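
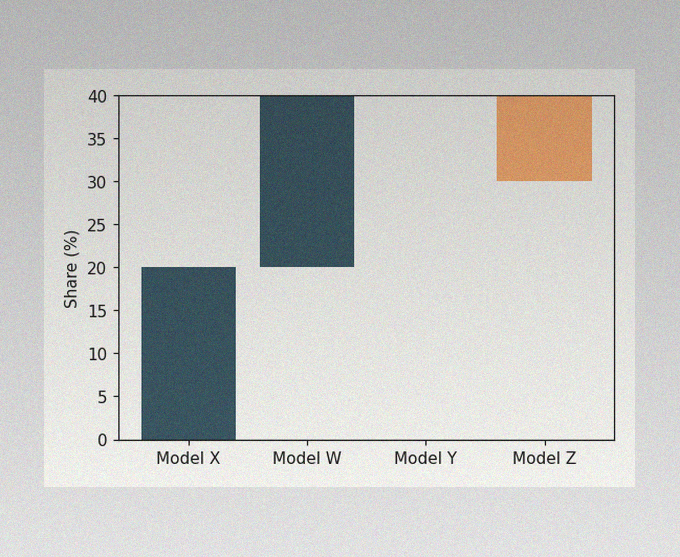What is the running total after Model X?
20%

The image has some photo noise and uneven lighting. After Model X the running total reaches 20%.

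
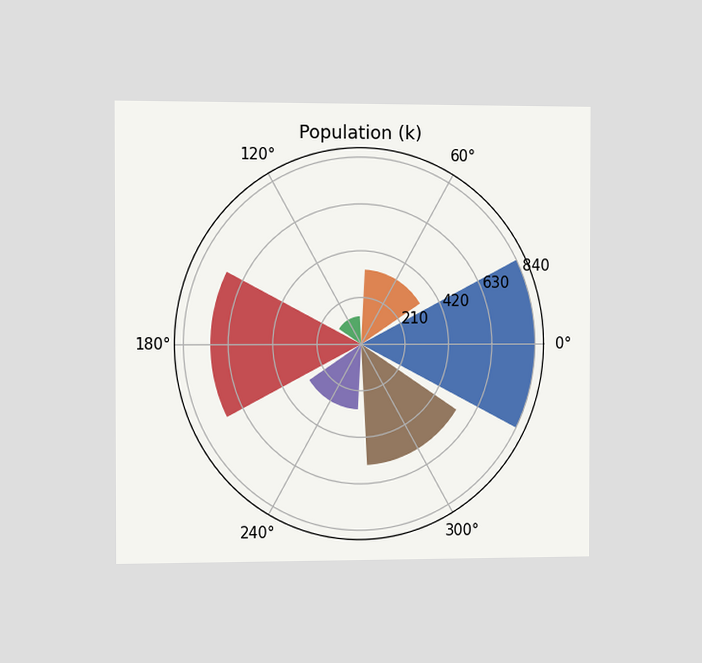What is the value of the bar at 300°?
The chart is viewed slightly from the left. The bar at 300° reaches 546k on the radial axis.

546k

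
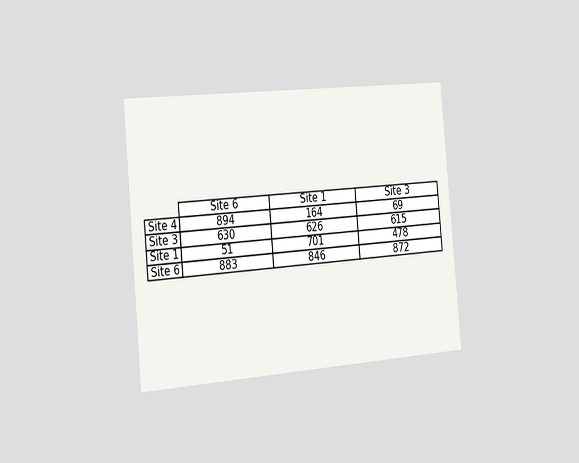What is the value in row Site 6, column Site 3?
The chart is tilted about 5° counter-clockwise and viewed slightly from the left. The (Site 6, Site 3) cell reads 872.

872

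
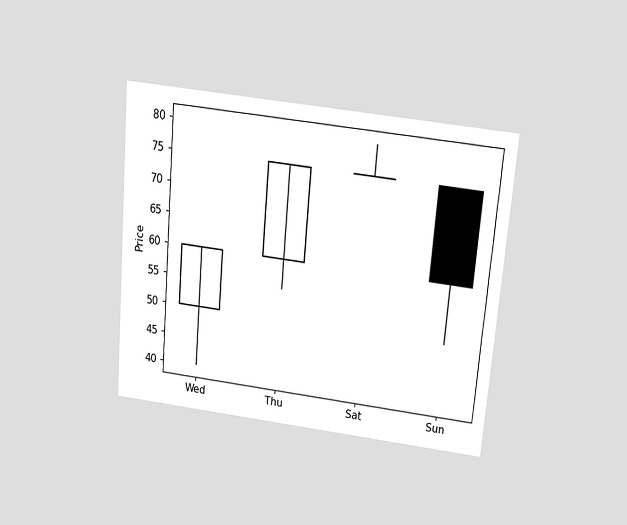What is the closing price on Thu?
75

The chart is tilted about 5° clockwise and viewed slightly from above. The Thu candle closes at 75.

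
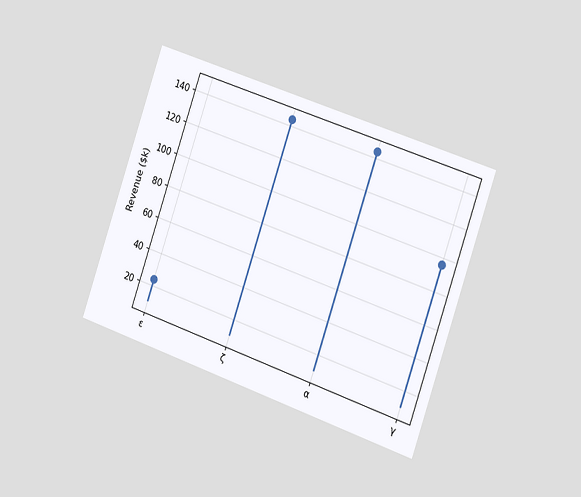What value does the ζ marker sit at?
$144k

The chart is tilted about 19° clockwise and viewed slightly from the right. The ζ marker sits at $144k.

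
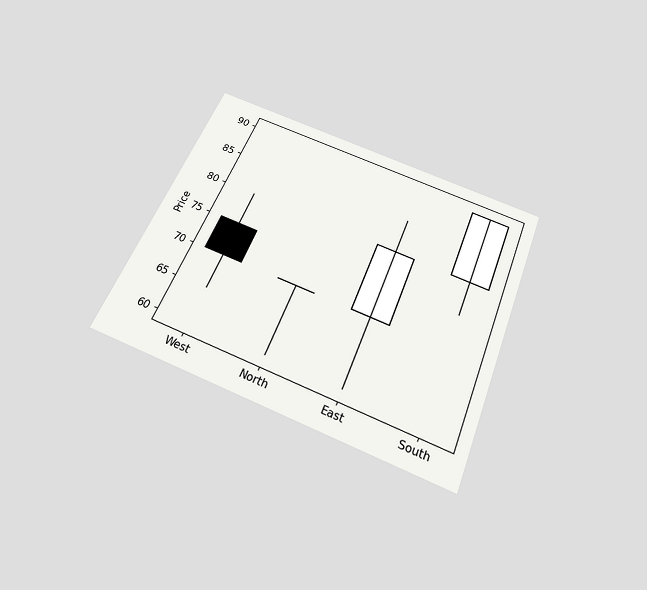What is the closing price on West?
The chart is tilted about 22° clockwise and viewed slightly from below. The West candle closes at 70.

70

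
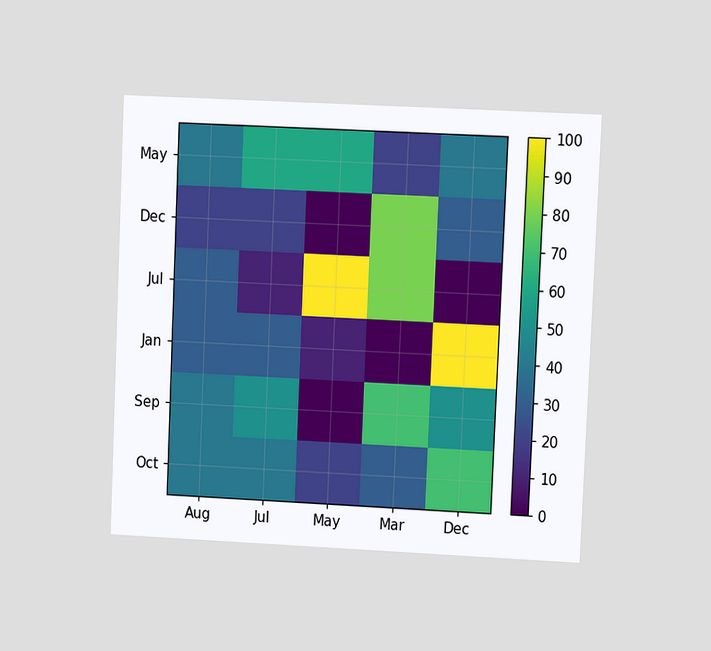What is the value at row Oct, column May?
20

The chart is tilted about 2° clockwise and viewed at a slight angle. Matching cell (Oct, May) against the colorbar gives 20.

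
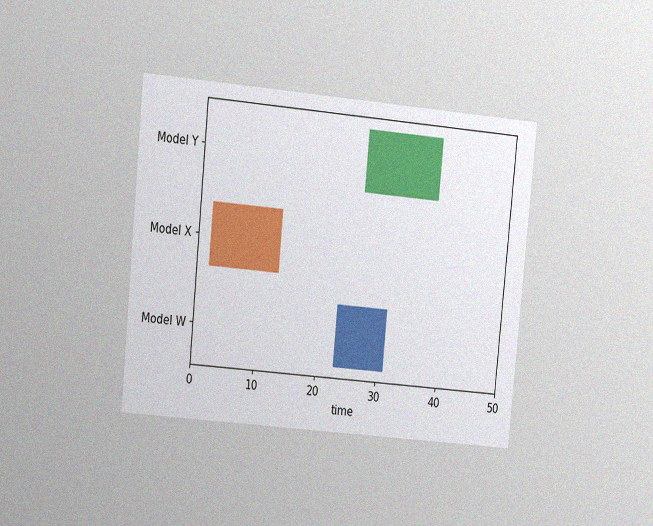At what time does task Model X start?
The chart is tilted about 6° clockwise and viewed at a slight angle, with some photo noise. The Model X bar begins at t=2.

2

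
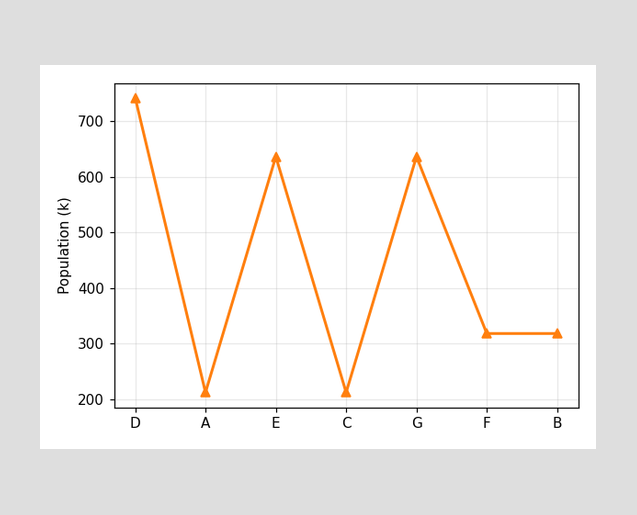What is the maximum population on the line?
742k

The highest point is at D, and reading across to the y-axis gives 742k.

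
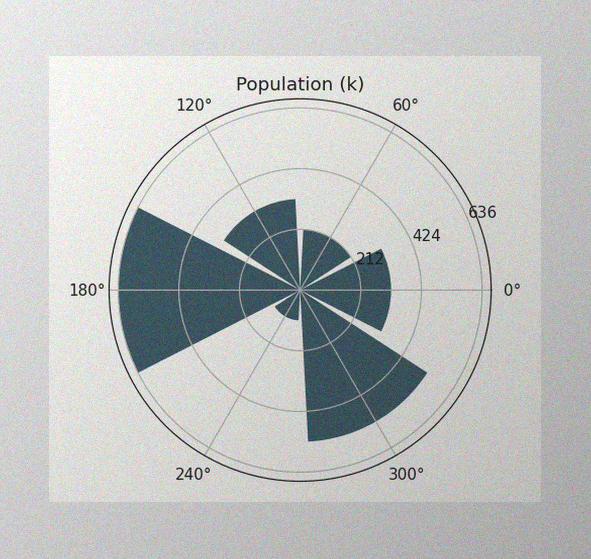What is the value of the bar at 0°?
318k

The image has some photo noise and uneven lighting. The bar at 0° reaches 318k on the radial axis.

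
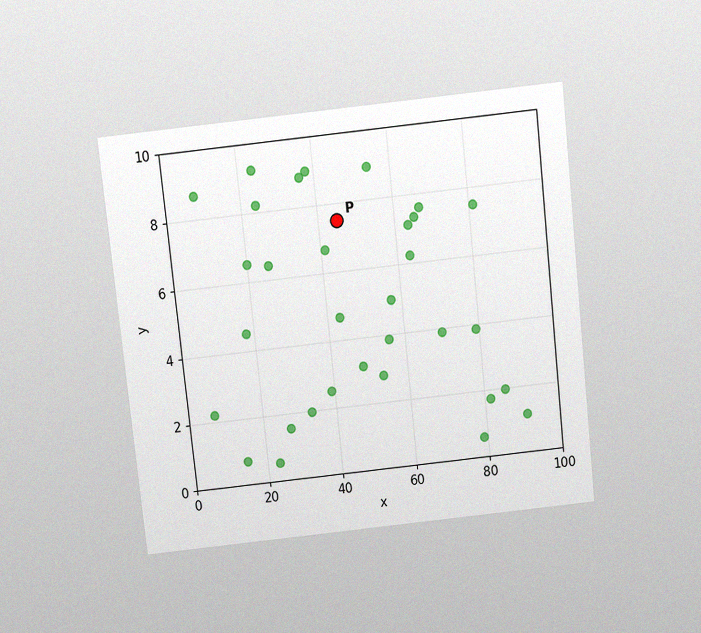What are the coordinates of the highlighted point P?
The chart is tilted about 6° counter-clockwise and viewed slightly from above, with some photo noise. Following the gridlines from P to each axis, P sits at (45, 7.5).

(45, 7.5)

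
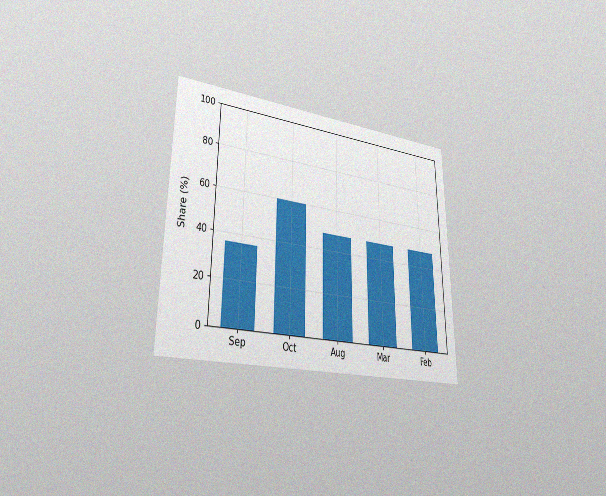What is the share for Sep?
36%

The chart is viewed slightly from the left, with some photo noise. Reading along the chart's y-axis, the Sep bar reaches 36%.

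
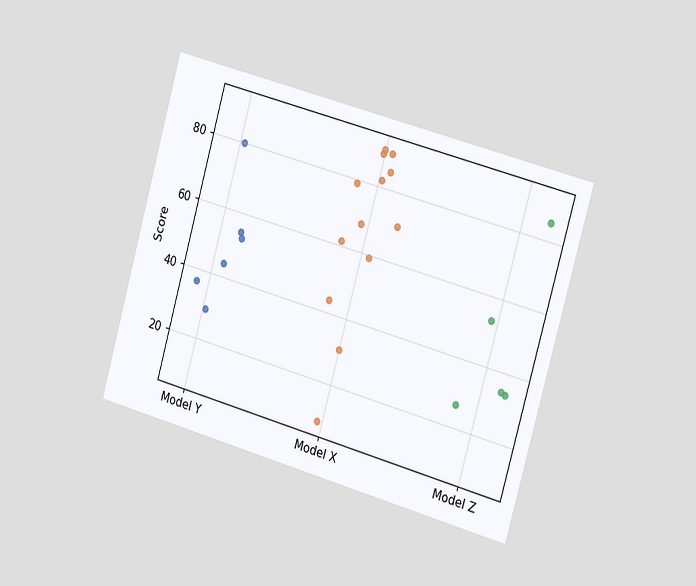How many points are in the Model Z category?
5

The chart is tilted about 16° clockwise and viewed slightly from the right. Counting the markers in the Model Z column gives 5.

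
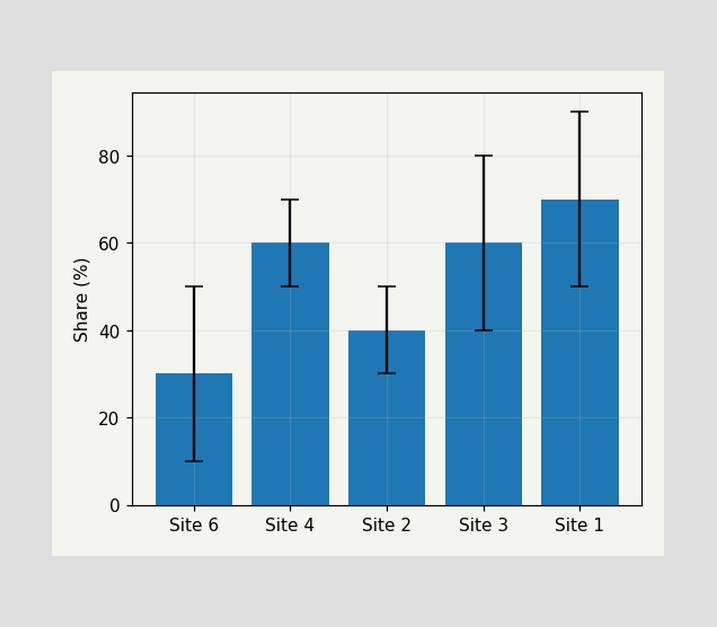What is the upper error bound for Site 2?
The Site 2 bar's upper whisker reaches 50%.

50%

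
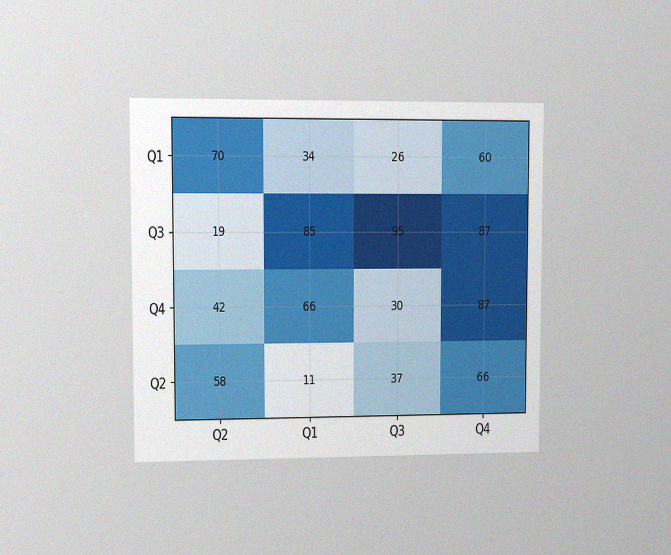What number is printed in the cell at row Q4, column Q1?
66

The chart is viewed at a slight angle, with some photo noise. The (Q4, Q1) cell reads 66.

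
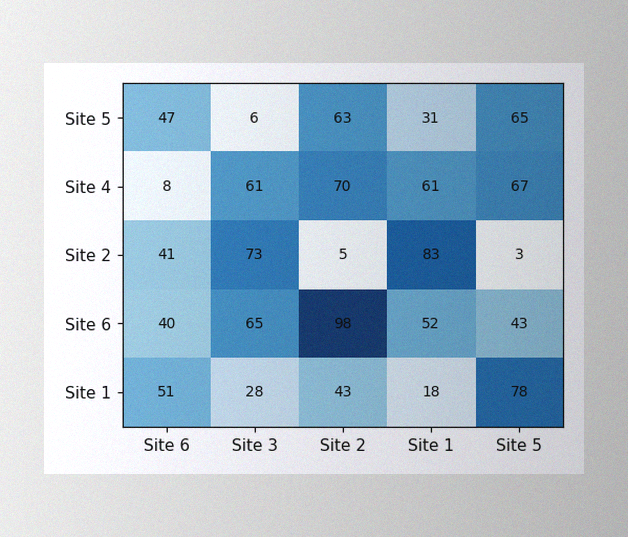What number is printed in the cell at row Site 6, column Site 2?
The image has some photo noise and uneven lighting. The (Site 6, Site 2) cell reads 98.

98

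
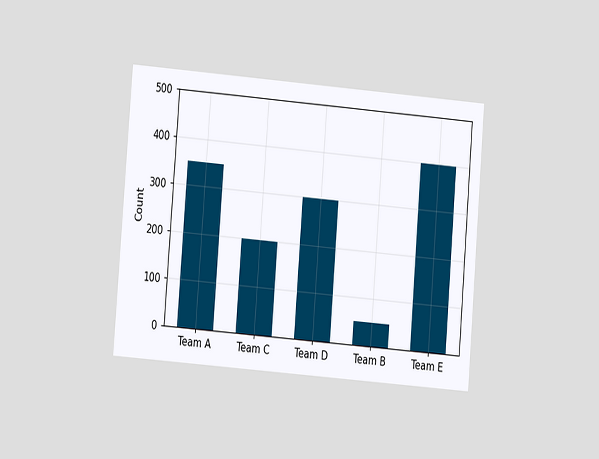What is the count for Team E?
400

The chart is tilted about 5° clockwise and viewed at a slight angle. Reading along the chart's y-axis, the Team E bar reaches 400.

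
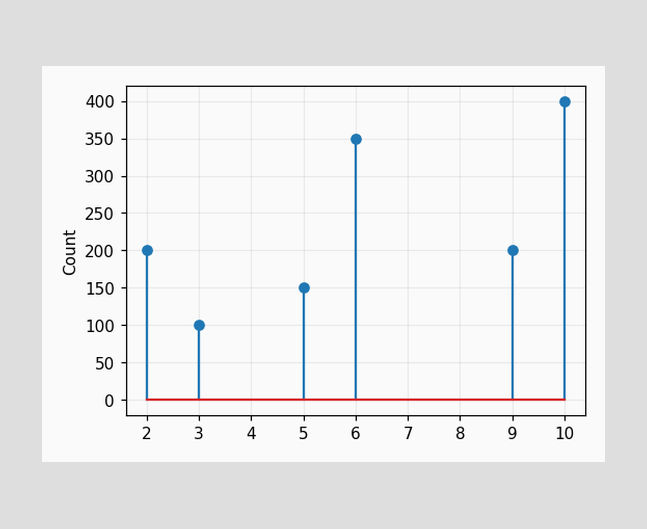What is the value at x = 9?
The stem at x=9 reaches 200.

200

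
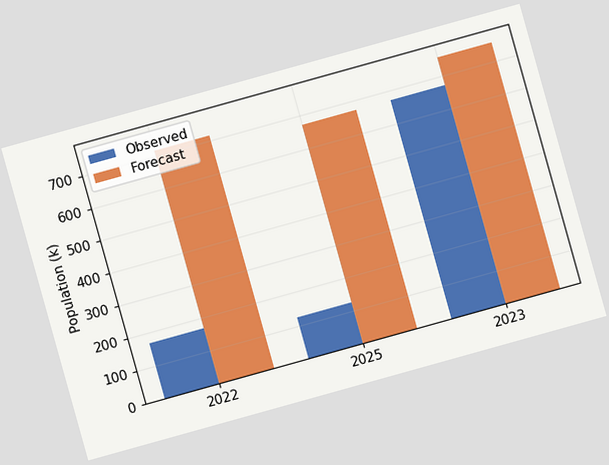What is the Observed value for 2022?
The chart is tilted about 16° counter-clockwise. The Observed bar at 2022 reaches 168k on the y-axis.

168k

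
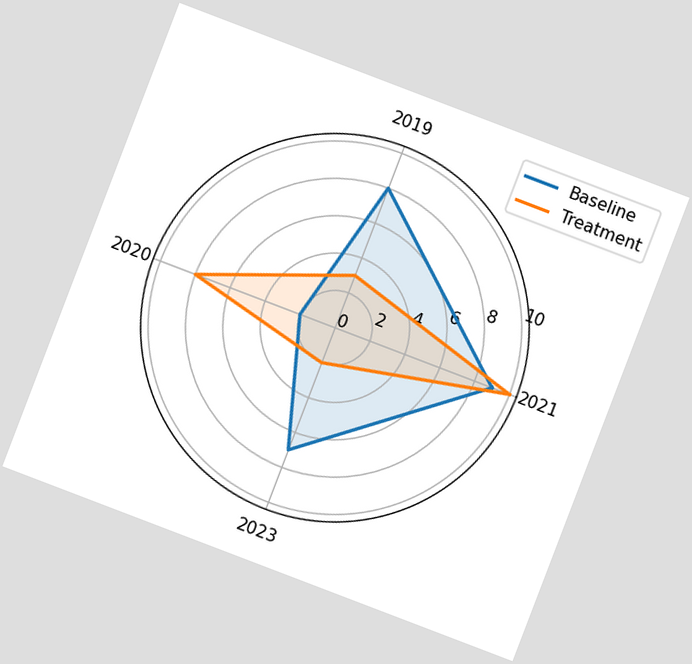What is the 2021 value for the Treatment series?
The chart is tilted about 21° clockwise. On the 2021 axis, Treatment reaches 10.

10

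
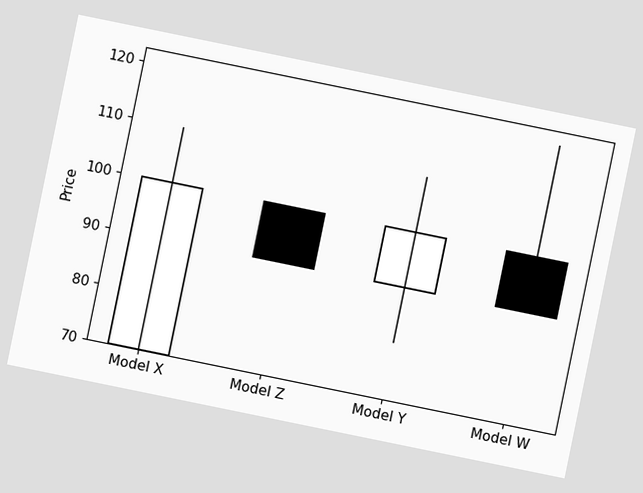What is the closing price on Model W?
The chart is tilted about 12° clockwise. The Model W candle closes at 90.

90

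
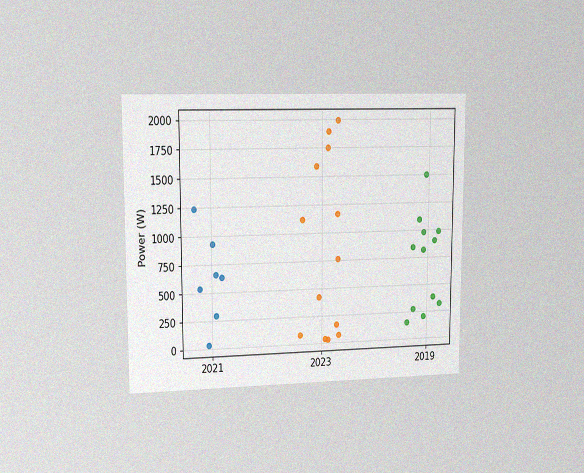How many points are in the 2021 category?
7

The chart is viewed slightly from the left, with some photo noise. Counting the markers in the 2021 column gives 7.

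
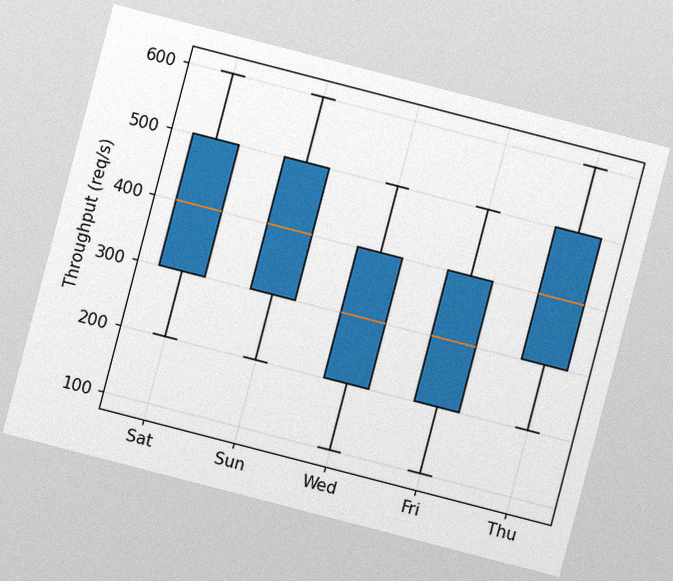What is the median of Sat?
The chart is tilted about 15° clockwise, with some photo noise. The median line in the Sat box sits at 400req/s.

400req/s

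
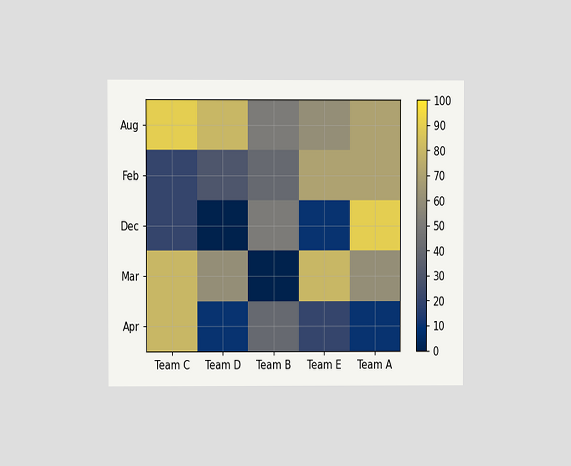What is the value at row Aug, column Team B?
The chart is viewed at a slight angle. Matching cell (Aug, Team B) against the colorbar gives 50.

50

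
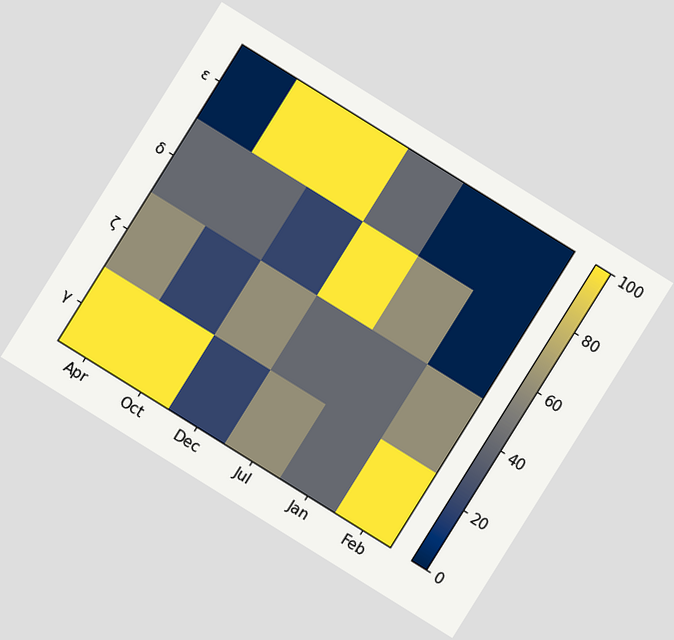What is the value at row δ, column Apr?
40

The chart is tilted about 32° clockwise. Matching cell (δ, Apr) against the colorbar gives 40.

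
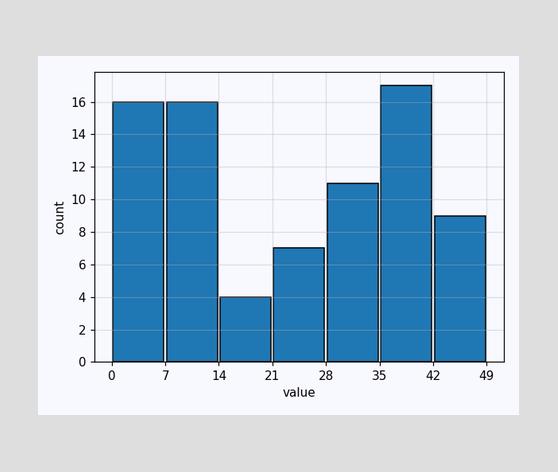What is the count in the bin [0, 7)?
16

The [0, 7) bin has height 16.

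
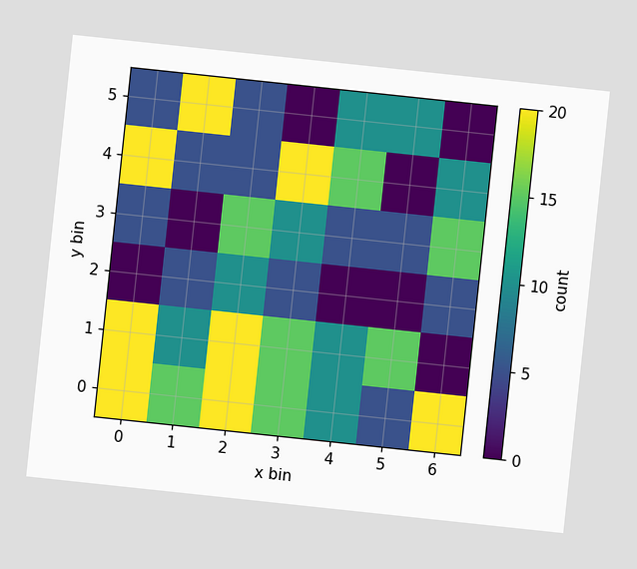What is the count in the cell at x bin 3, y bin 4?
The chart is tilted about 6° clockwise. Matching the cell (3, 4) against the colorbar gives 20.

20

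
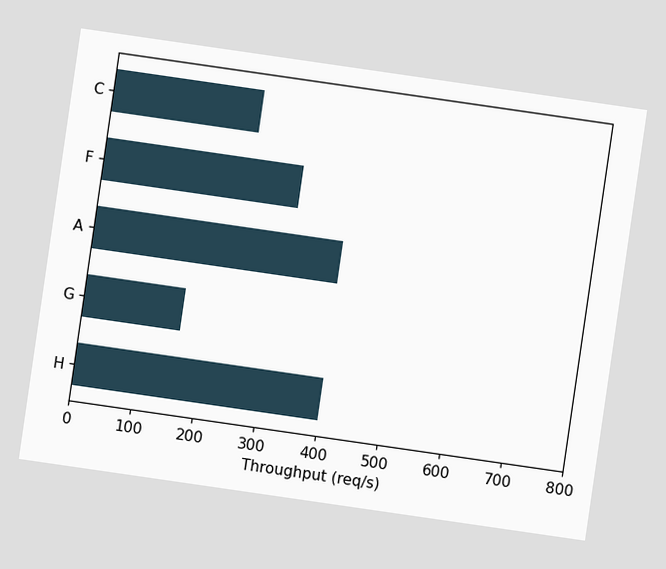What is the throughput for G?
160req/s

The chart is tilted about 8° clockwise. Reading along the chart's x-axis, the G bar reaches 160req/s.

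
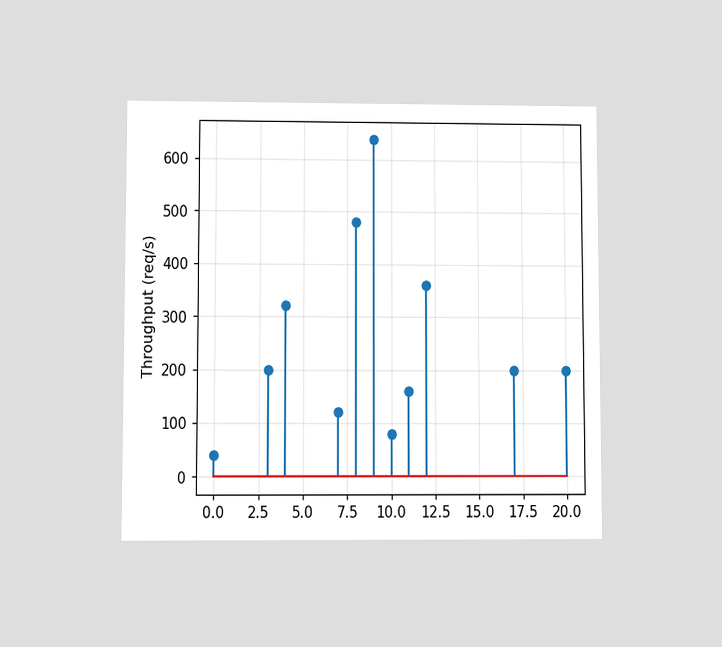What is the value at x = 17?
200req/s

The chart is viewed at a slight angle. The stem at x=17 reaches 200req/s.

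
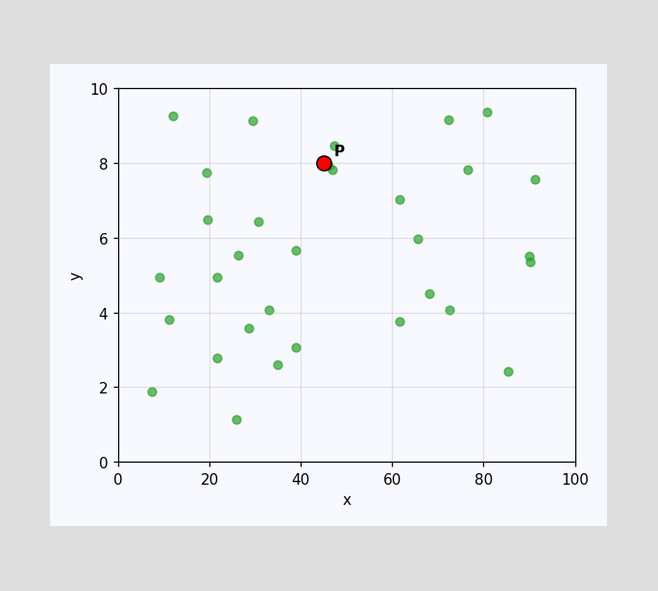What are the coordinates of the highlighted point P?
Following the gridlines from P to each axis, P sits at (45, 8).

(45, 8)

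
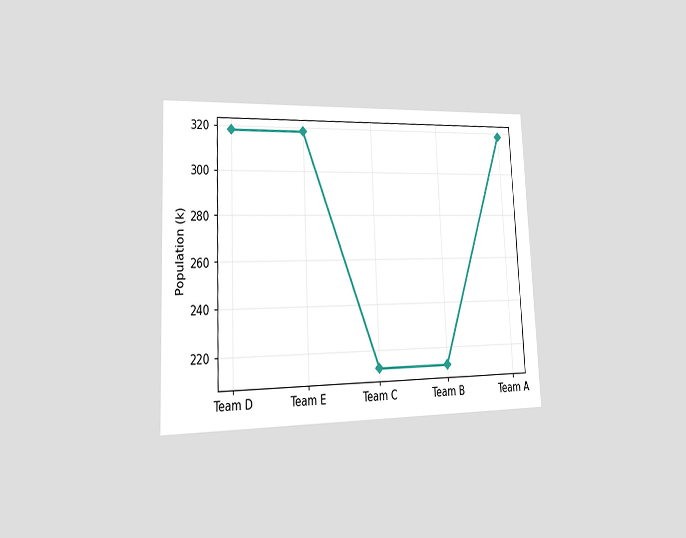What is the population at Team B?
212k

The chart is tilted about 3° counter-clockwise and viewed slightly from the left. At Team B, the line is at 212k.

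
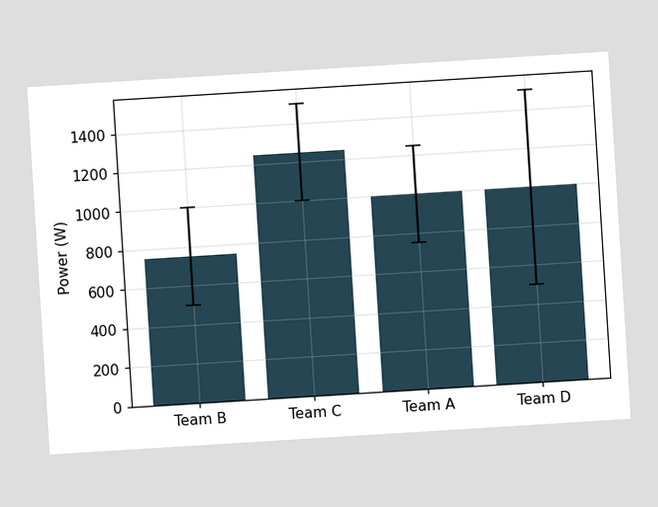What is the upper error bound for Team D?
The chart is tilted about 4° counter-clockwise. The Team D bar's upper whisker reaches 1500W.

1500W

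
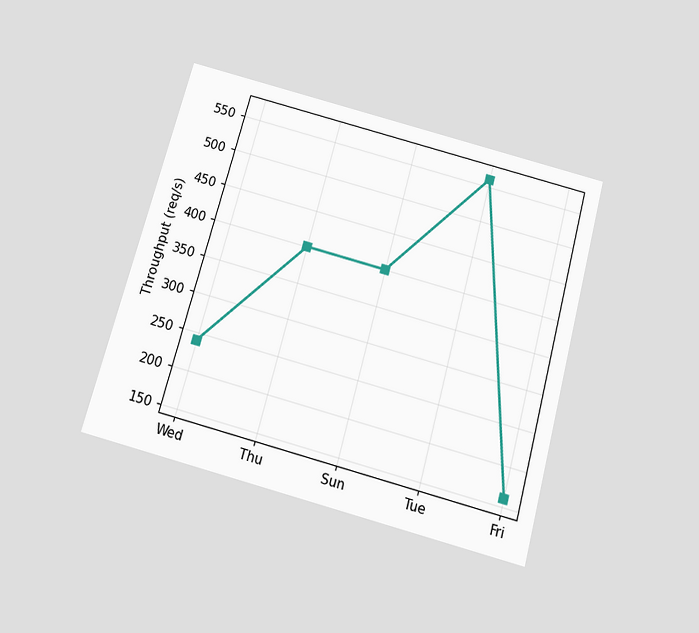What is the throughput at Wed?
240req/s

The chart is tilted about 15° clockwise and viewed slightly from below. At Wed, the line is at 240req/s.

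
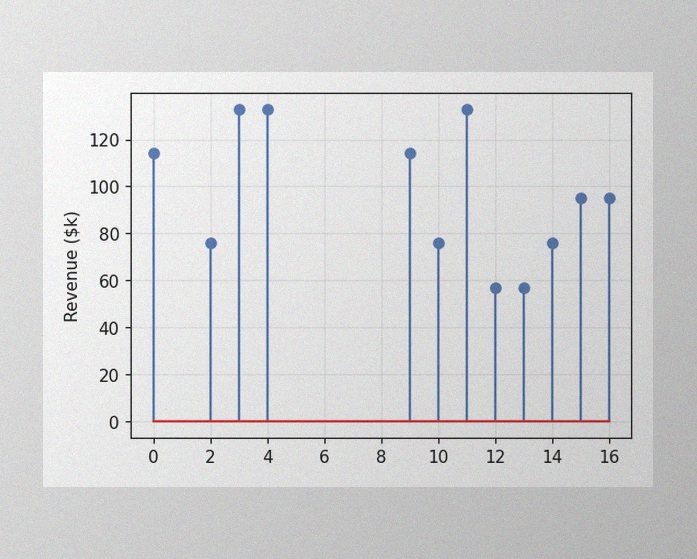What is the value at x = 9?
$114k

The image has some photo noise and uneven lighting. The stem at x=9 reaches $114k.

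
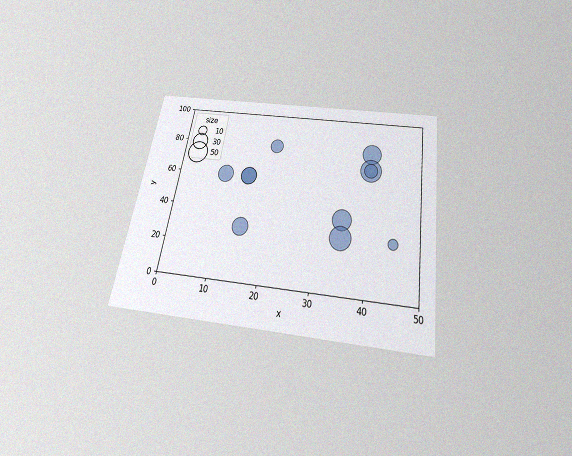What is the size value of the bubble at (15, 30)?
The chart is tilted about 9° clockwise and viewed slightly from below, with some photo noise. Matching the bubble at (15, 30) against the size legend gives 30.

30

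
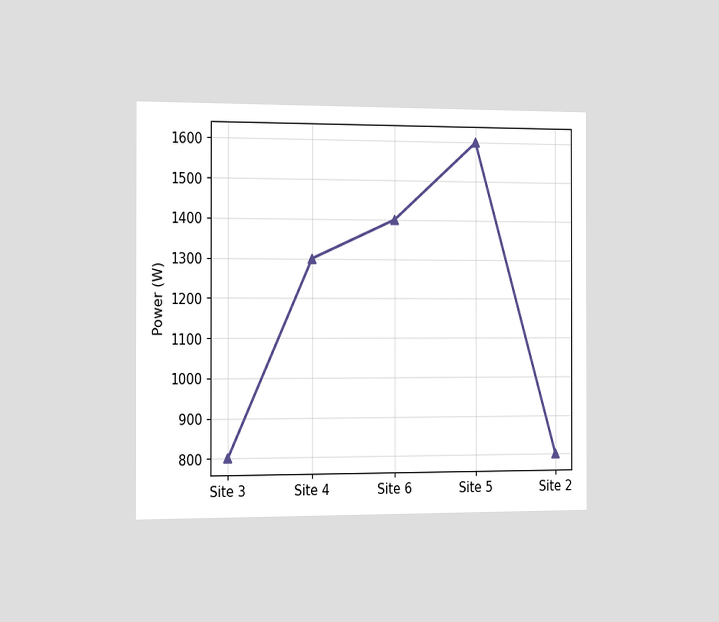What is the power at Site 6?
The chart is viewed slightly from the left. At Site 6, the line is at 1400W.

1400W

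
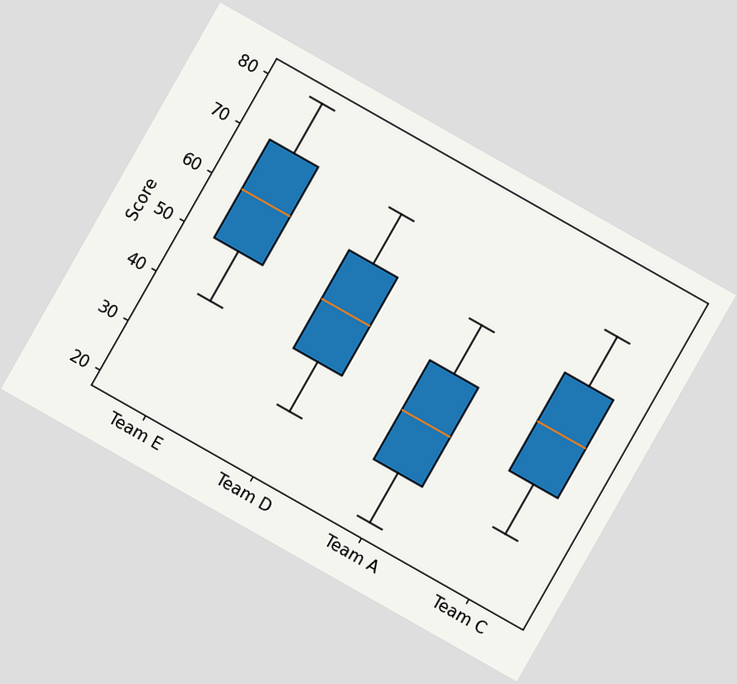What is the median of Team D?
50

The chart is tilted about 30° clockwise. The median line in the Team D box sits at 50.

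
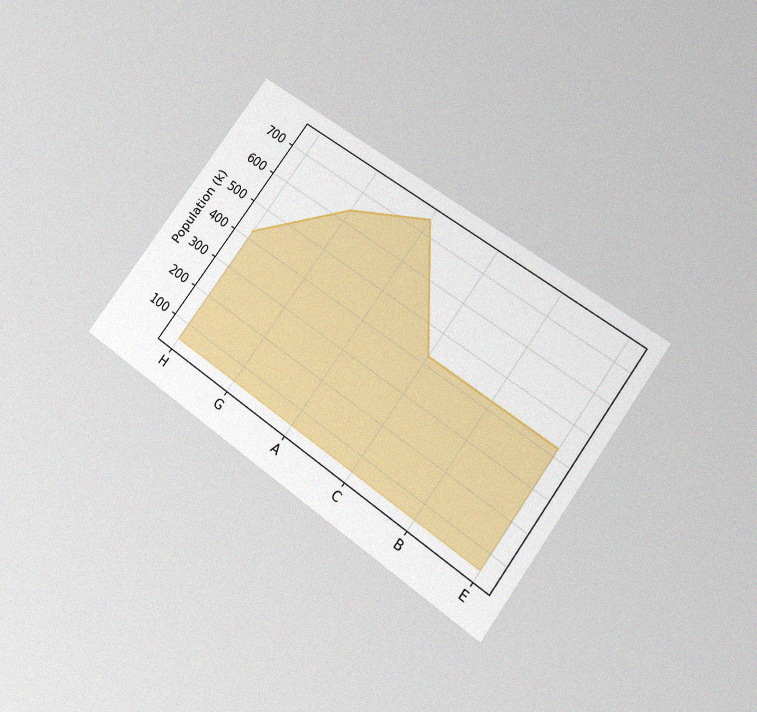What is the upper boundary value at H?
The chart is tilted about 36° clockwise and viewed slightly from below, with some photo noise. At H the upper boundary is at 424k.

424k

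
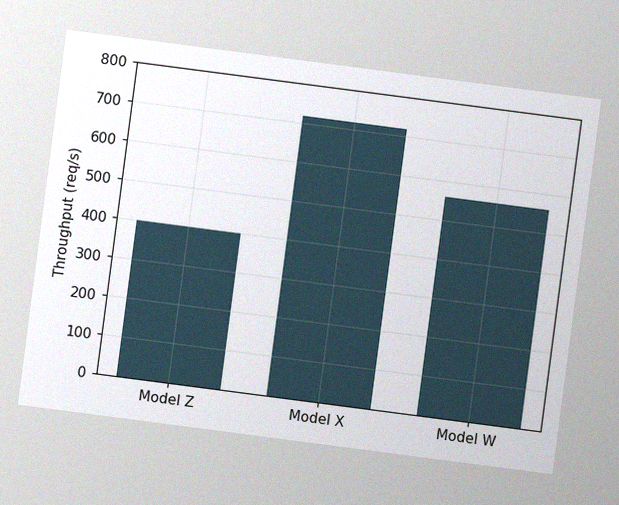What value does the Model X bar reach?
The chart is tilted about 7° clockwise, with some photo noise. Reading along the chart's y-axis, the Model X bar reaches 720req/s.

720req/s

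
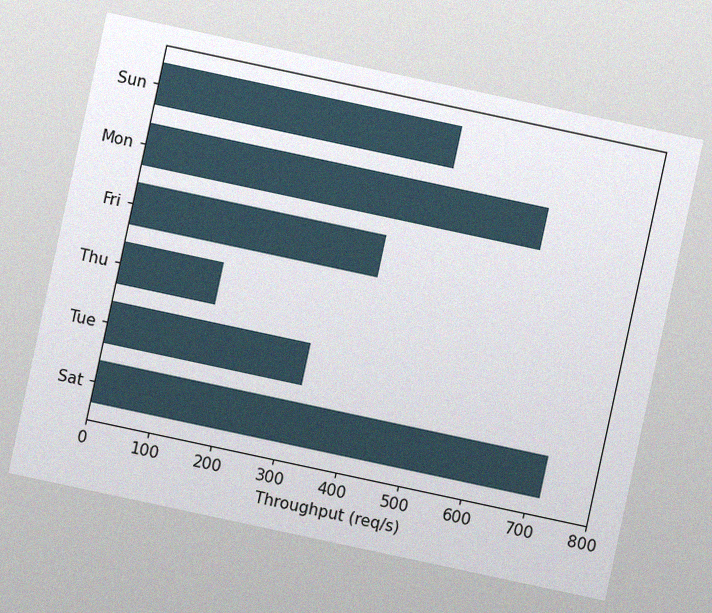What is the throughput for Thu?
The chart is tilted about 12° clockwise, with some photo noise. Reading along the chart's x-axis, the Thu bar reaches 160req/s.

160req/s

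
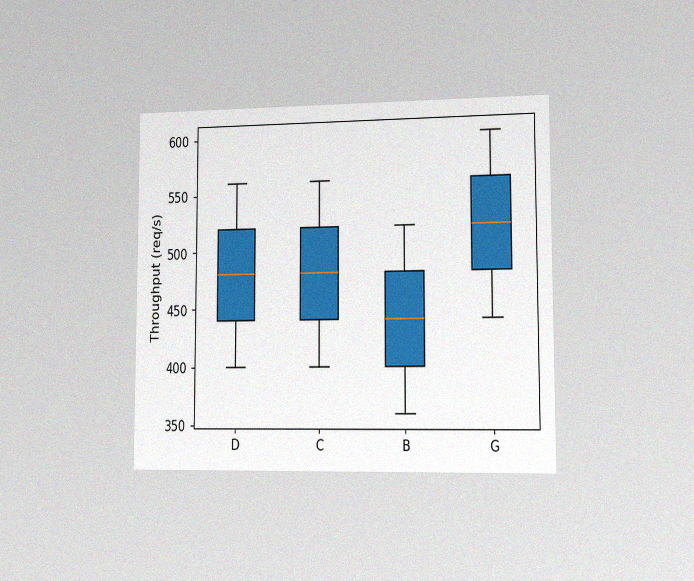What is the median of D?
480req/s

The chart is viewed slightly from the right, with some photo noise. The median line in the D box sits at 480req/s.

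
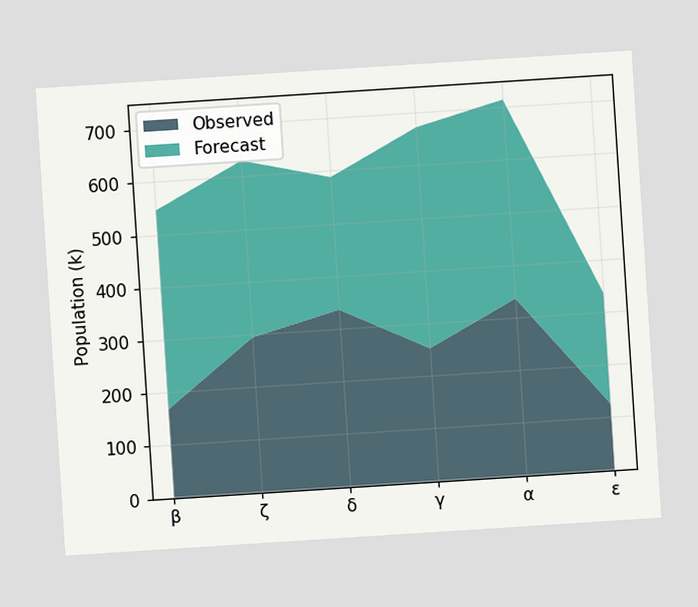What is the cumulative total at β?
546k

The chart is tilted about 4° counter-clockwise. The stacked total at β reaches 546k.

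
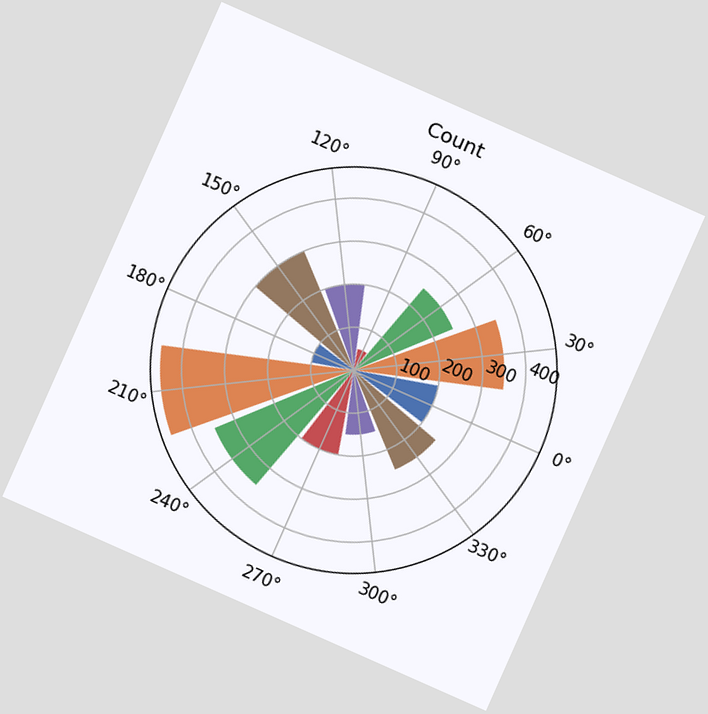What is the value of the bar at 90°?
The chart is tilted about 24° clockwise. The bar at 90° reaches 50 on the radial axis.

50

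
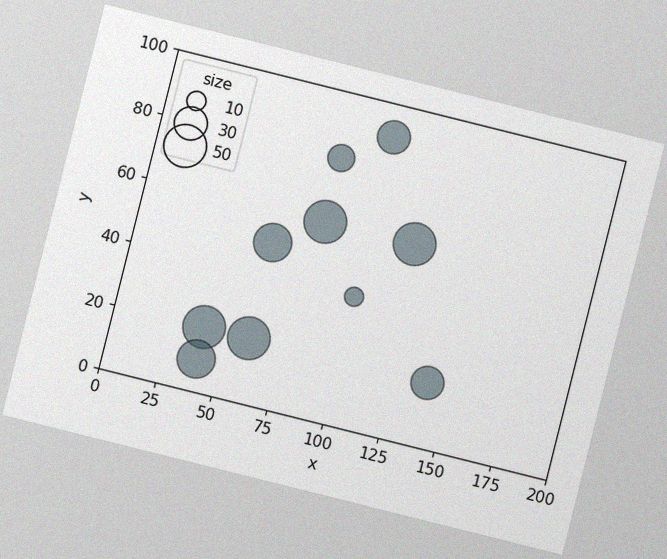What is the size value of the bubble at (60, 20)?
The chart is tilted about 14° clockwise, with some photo noise. Matching the bubble at (60, 20) against the size legend gives 50.

50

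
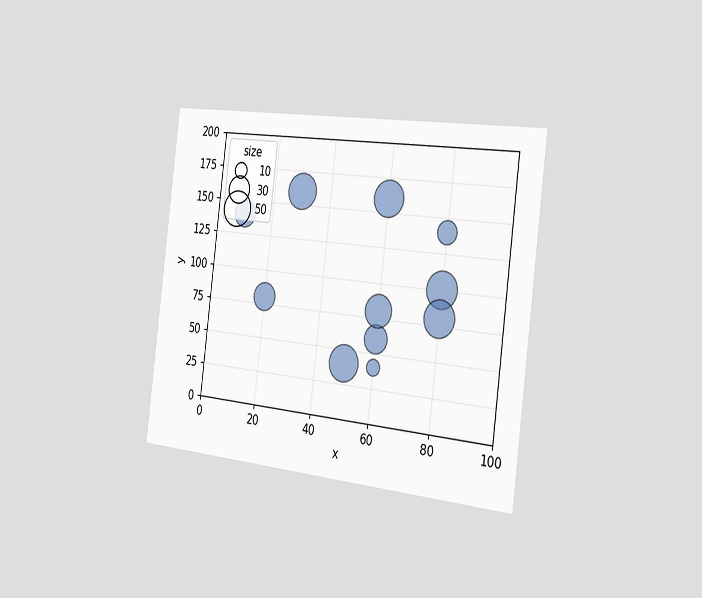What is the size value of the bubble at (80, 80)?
The chart is tilted about 7° clockwise and viewed slightly from the right. Matching the bubble at (80, 80) against the size legend gives 50.

50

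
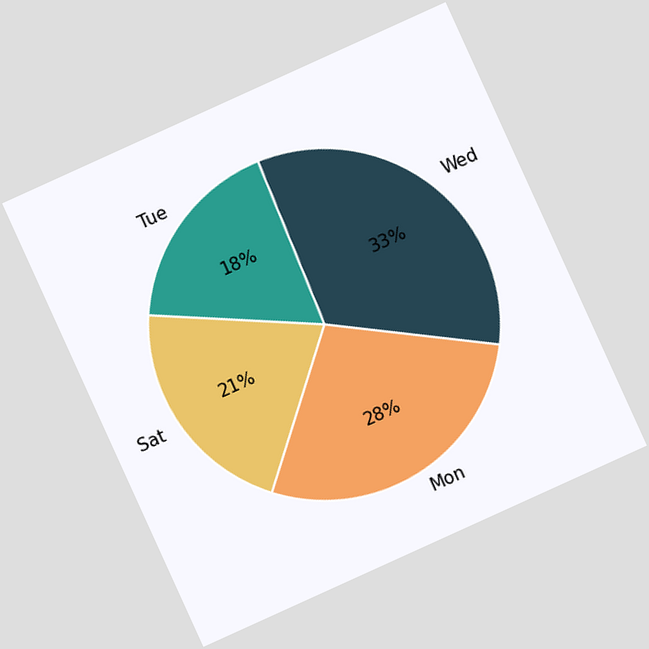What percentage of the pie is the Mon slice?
The chart is tilted about 24° counter-clockwise. The Mon slice takes up 28% of the pie.

28%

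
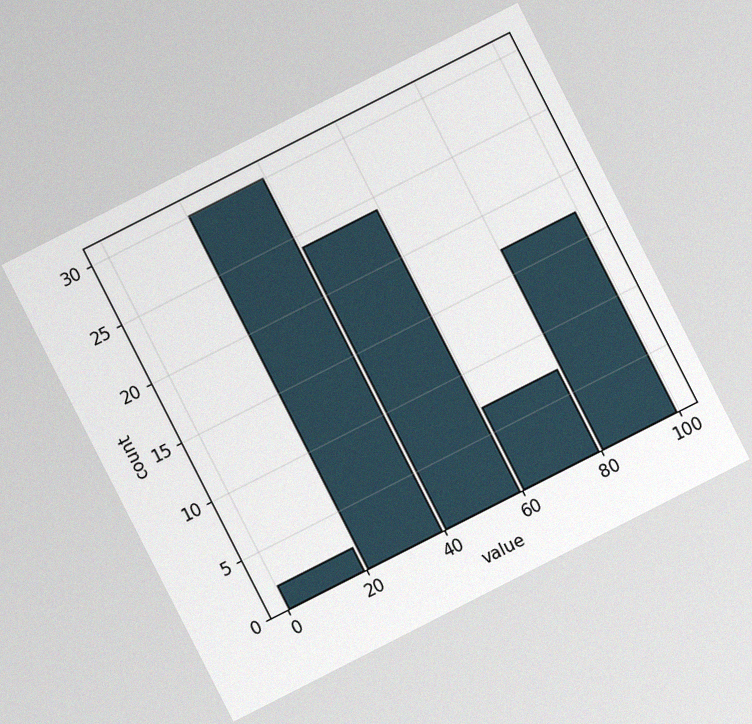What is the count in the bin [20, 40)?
The chart is tilted about 27° counter-clockwise, with some photo noise. The [20, 40) bin has height 30.

30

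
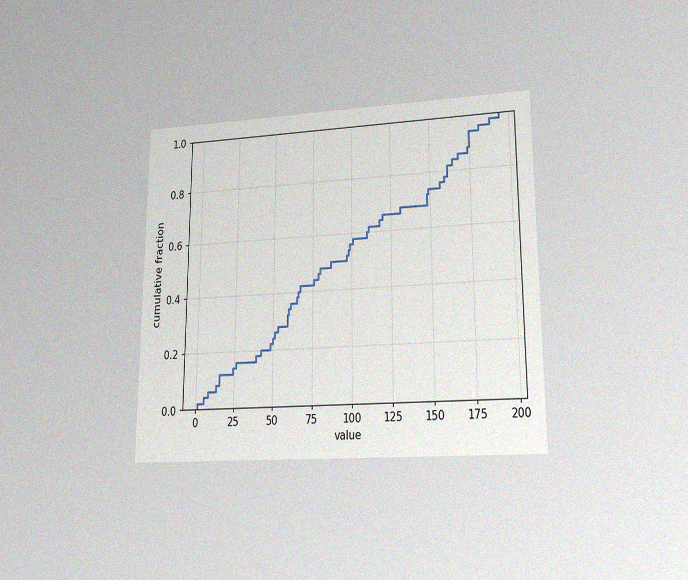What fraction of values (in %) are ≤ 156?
The chart is viewed at a slight angle, with some photo noise. At x=156 the ECDF step is at 76%.

76%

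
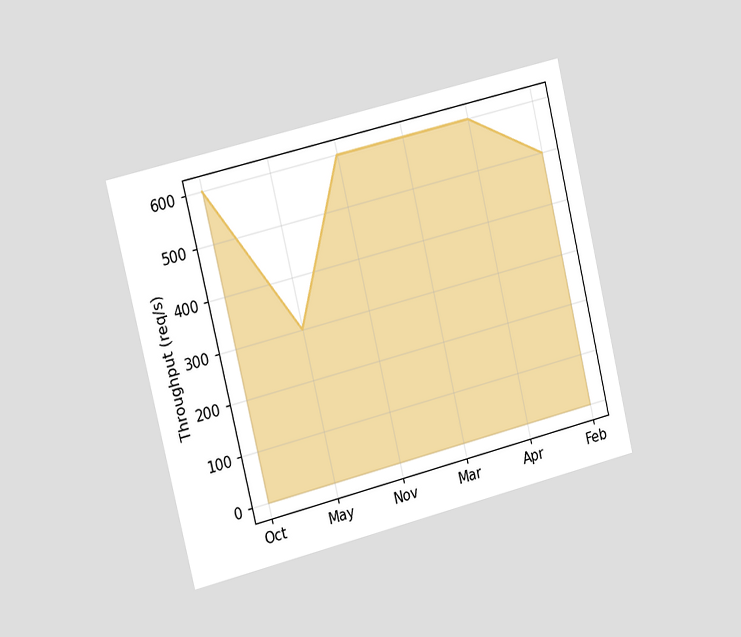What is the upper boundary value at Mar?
600req/s

The chart is tilted about 13° counter-clockwise and viewed slightly from the left. At Mar the upper boundary is at 600req/s.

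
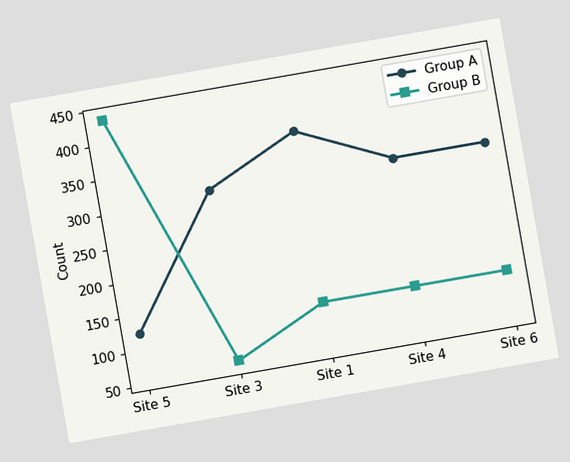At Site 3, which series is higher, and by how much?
The chart is tilted about 10° counter-clockwise. At Site 3, Group A sits above the other line by 248.

Group A, by 248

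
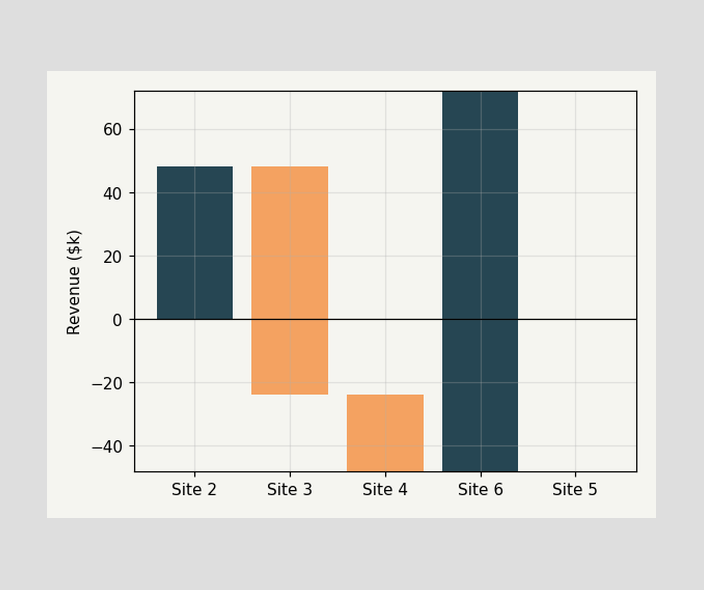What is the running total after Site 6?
After Site 6 the running total reaches $72k.

$72k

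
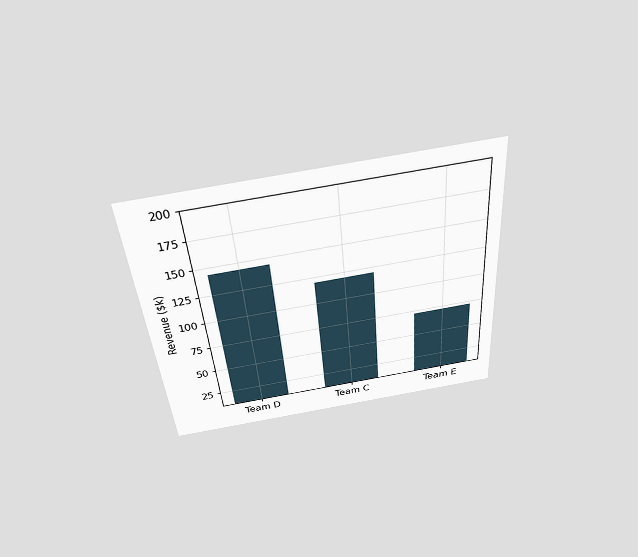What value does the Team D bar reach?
$144k

The chart is tilted about 5° counter-clockwise and viewed slightly from above. Reading along the chart's y-axis, the Team D bar reaches $144k.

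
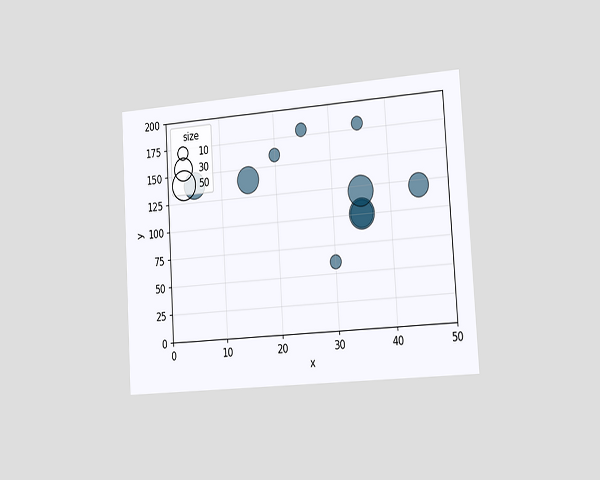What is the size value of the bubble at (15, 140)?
40

The chart is tilted about 3° counter-clockwise and viewed slightly from the right. Matching the bubble at (15, 140) against the size legend gives 40.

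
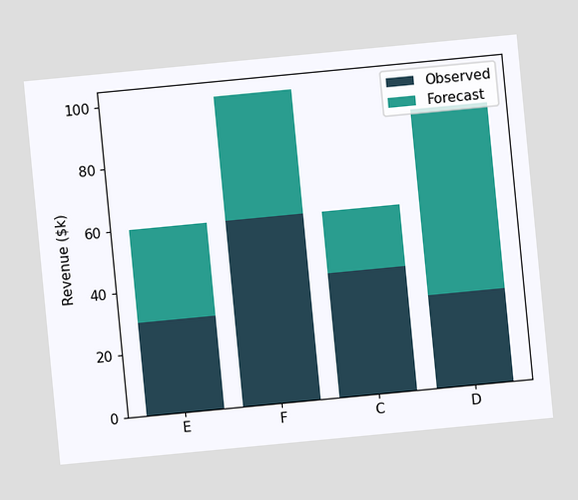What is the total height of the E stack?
$60k

The chart is tilted about 5° counter-clockwise. The E stack's top reaches $60k on the y-axis.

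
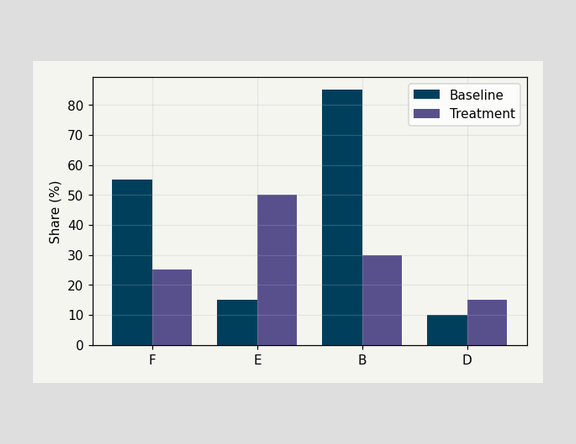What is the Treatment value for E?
The Treatment bar at E reaches 50% on the y-axis.

50%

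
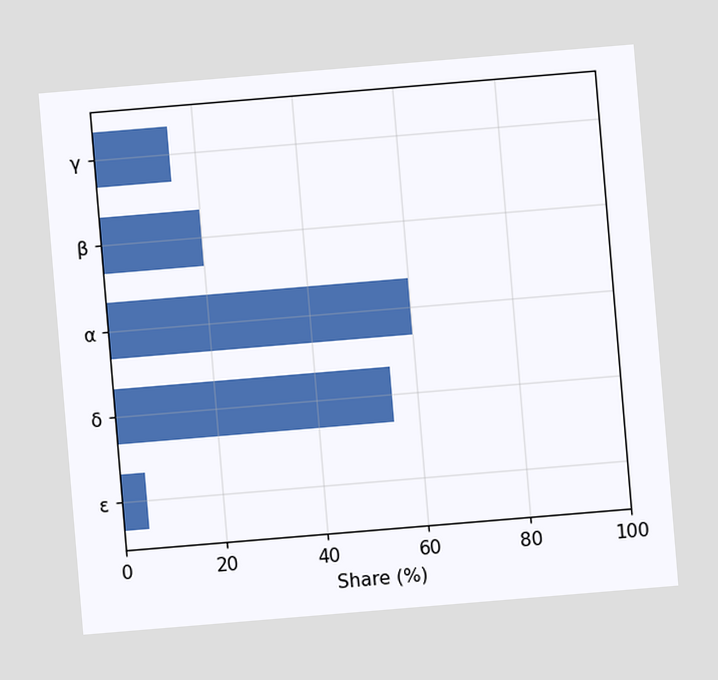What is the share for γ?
15%

The chart is tilted about 5° counter-clockwise. Reading along the chart's x-axis, the γ bar reaches 15%.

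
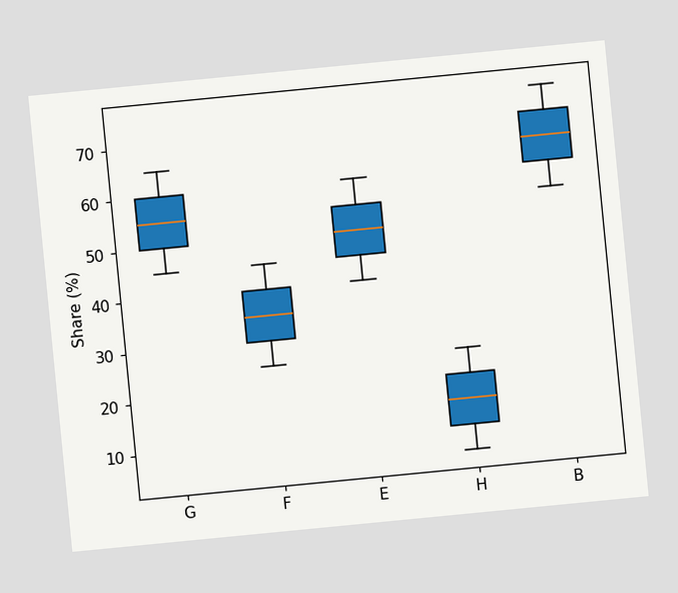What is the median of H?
15%

The chart is tilted about 6° counter-clockwise. The median line in the H box sits at 15%.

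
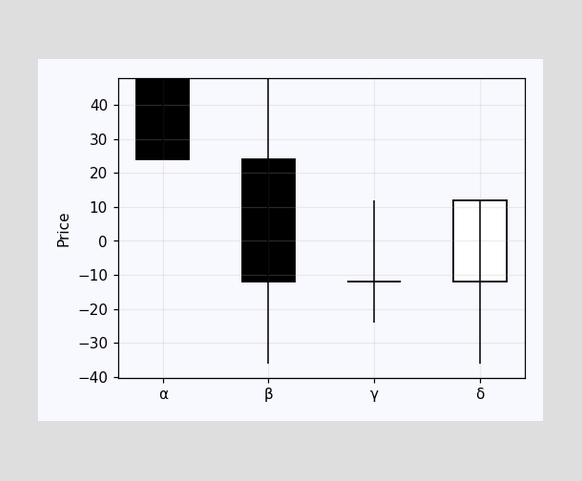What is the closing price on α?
The α candle closes at 24.

24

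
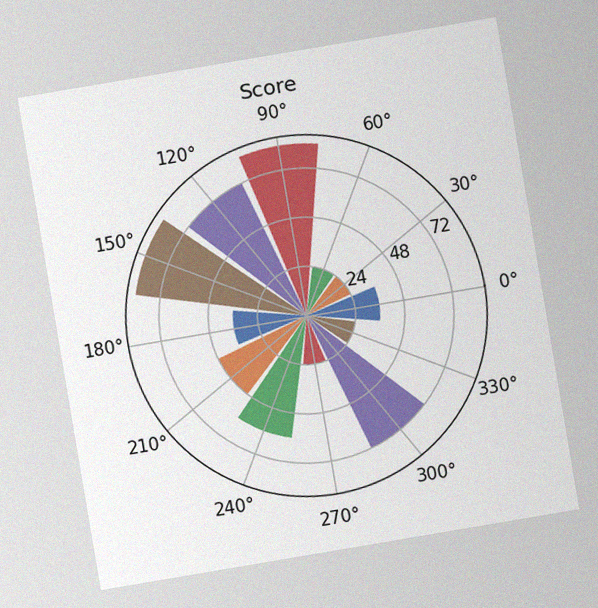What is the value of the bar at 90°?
The chart is tilted about 10° counter-clockwise, with some photo noise. The bar at 90° reaches 84 on the radial axis.

84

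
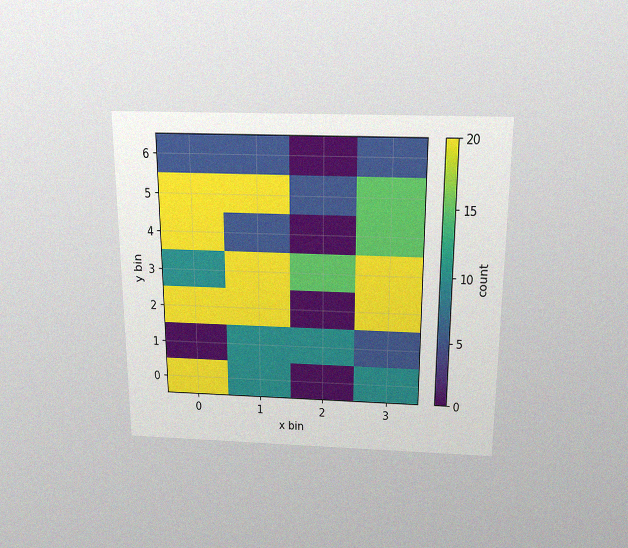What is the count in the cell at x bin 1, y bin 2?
20

The chart is viewed slightly from above, with some photo noise. Matching the cell (1, 2) against the colorbar gives 20.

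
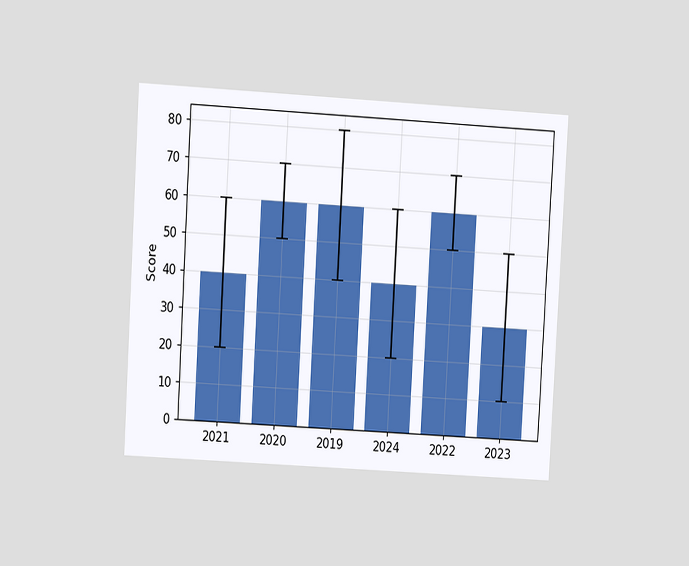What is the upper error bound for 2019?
The chart is tilted about 3° clockwise and viewed at a slight angle. The 2019 bar's upper whisker reaches 80.

80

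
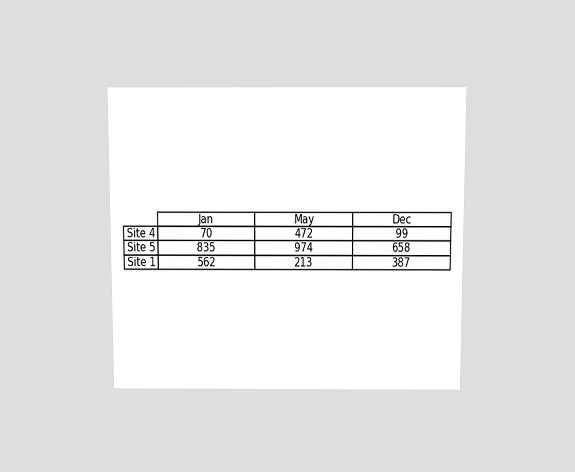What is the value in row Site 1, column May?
The chart is viewed slightly from above. The (Site 1, May) cell reads 213.

213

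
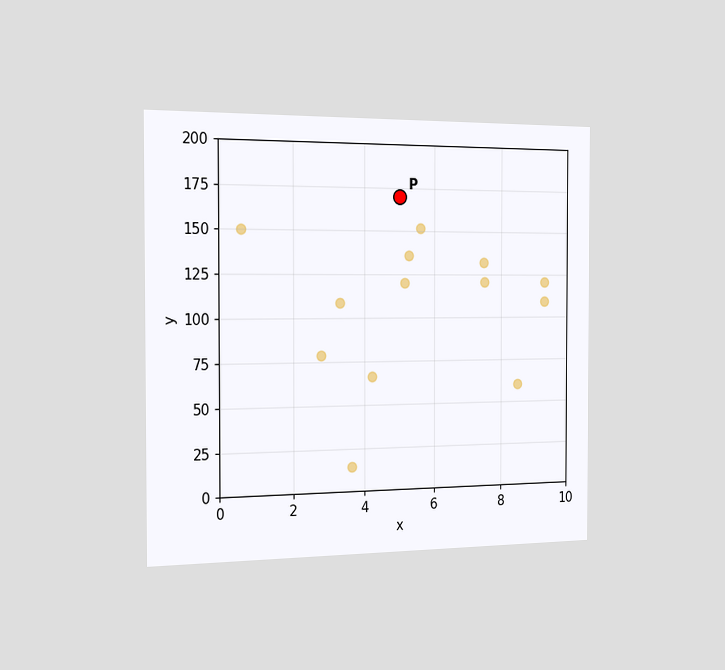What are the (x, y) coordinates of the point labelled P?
The chart is viewed slightly from the left. Following the gridlines from P to each axis, P sits at (5, 170).

(5, 170)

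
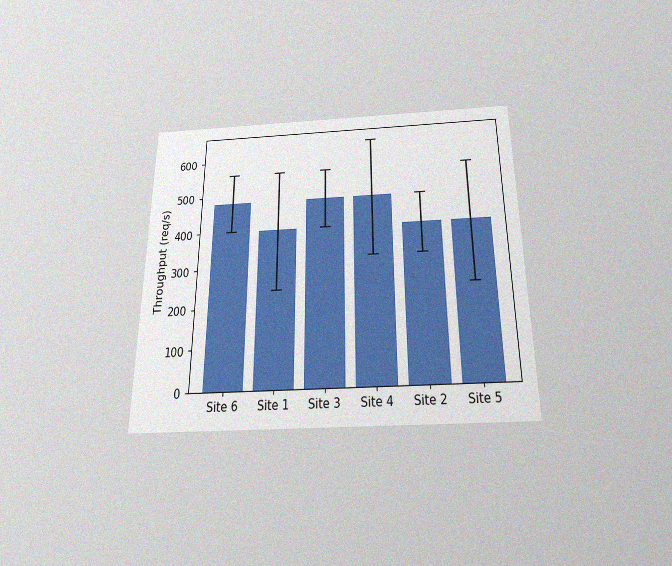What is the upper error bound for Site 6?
560req/s

The chart is viewed slightly from below, with some photo noise. The Site 6 bar's upper whisker reaches 560req/s.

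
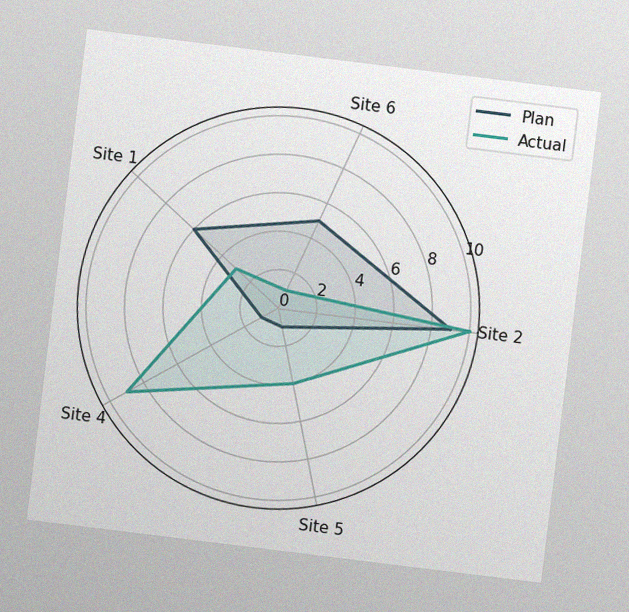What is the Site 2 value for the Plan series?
The chart is tilted about 7° clockwise, with some photo noise. On the Site 2 axis, Plan reaches 9.

9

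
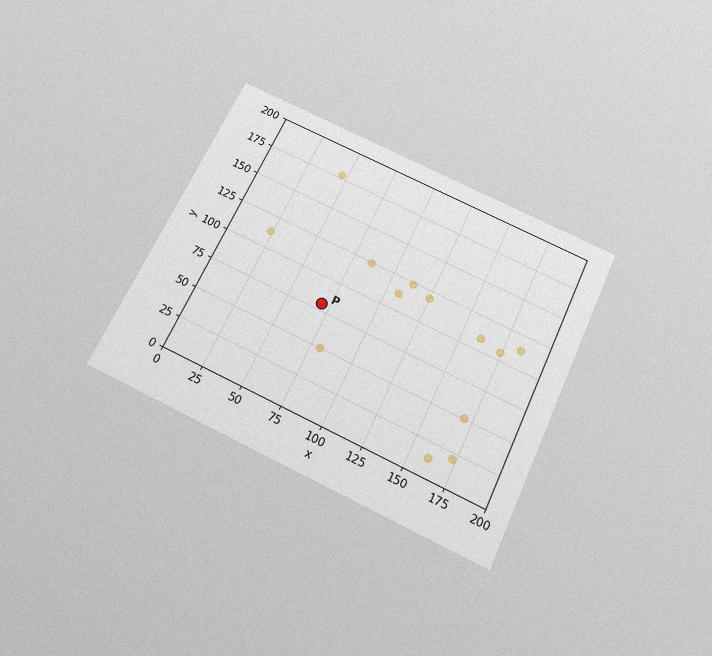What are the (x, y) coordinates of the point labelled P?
The chart is tilted about 25° clockwise and viewed slightly from below, with some photo noise. Following the gridlines from P to each axis, P sits at (70, 80).

(70, 80)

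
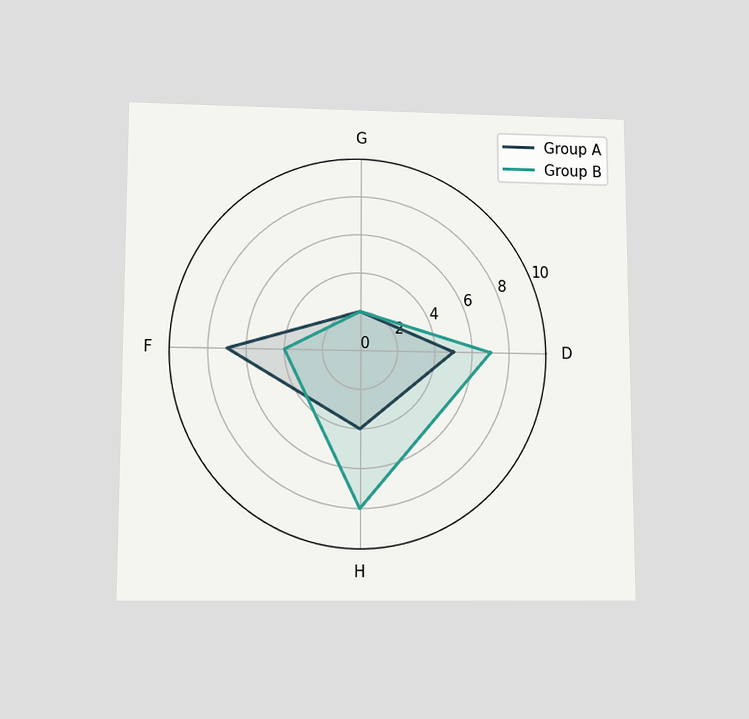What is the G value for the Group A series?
2

The chart is viewed slightly from below. On the G axis, Group A reaches 2.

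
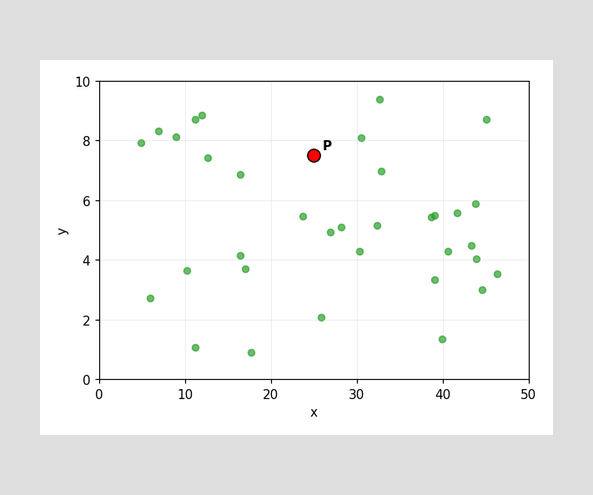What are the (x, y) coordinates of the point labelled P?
Following the gridlines from P to each axis, P sits at (25, 7.5).

(25, 7.5)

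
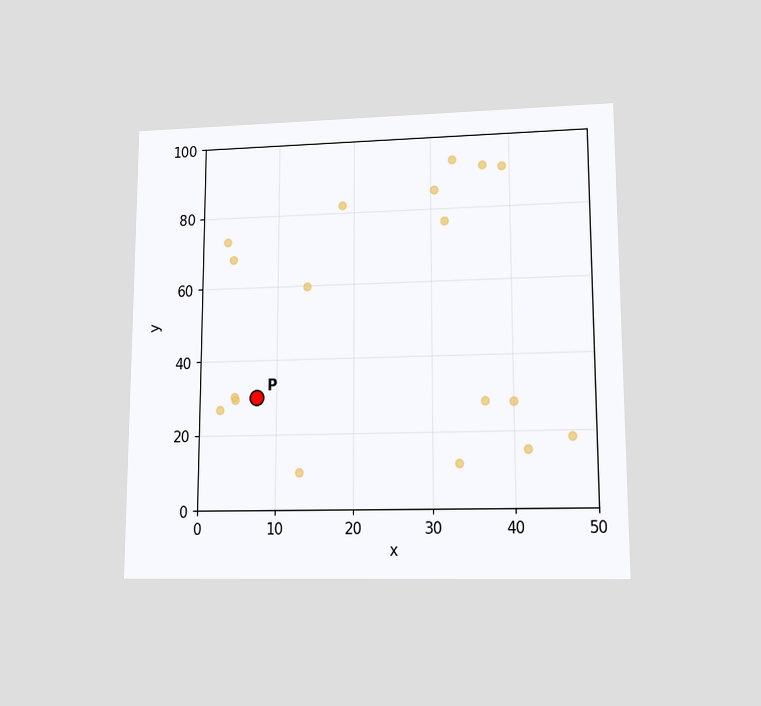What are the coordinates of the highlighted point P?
The chart is viewed at a slight angle. Following the gridlines from P to each axis, P sits at (7.5, 30).

(7.5, 30)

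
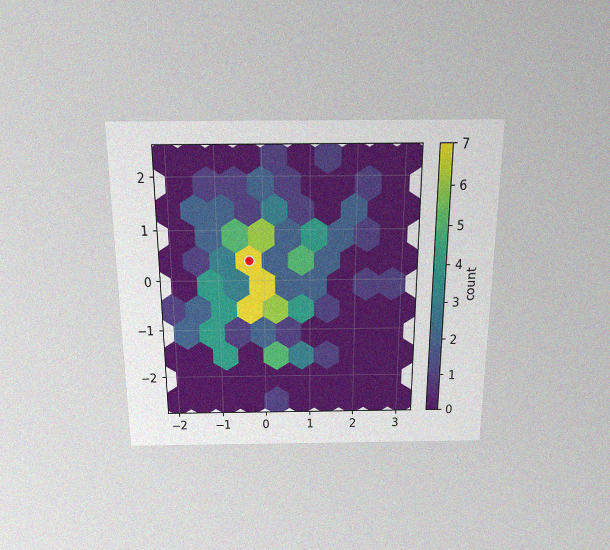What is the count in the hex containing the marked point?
The chart is viewed slightly from above, with some photo noise. The marked hex reads 7 on the colorbar.

7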